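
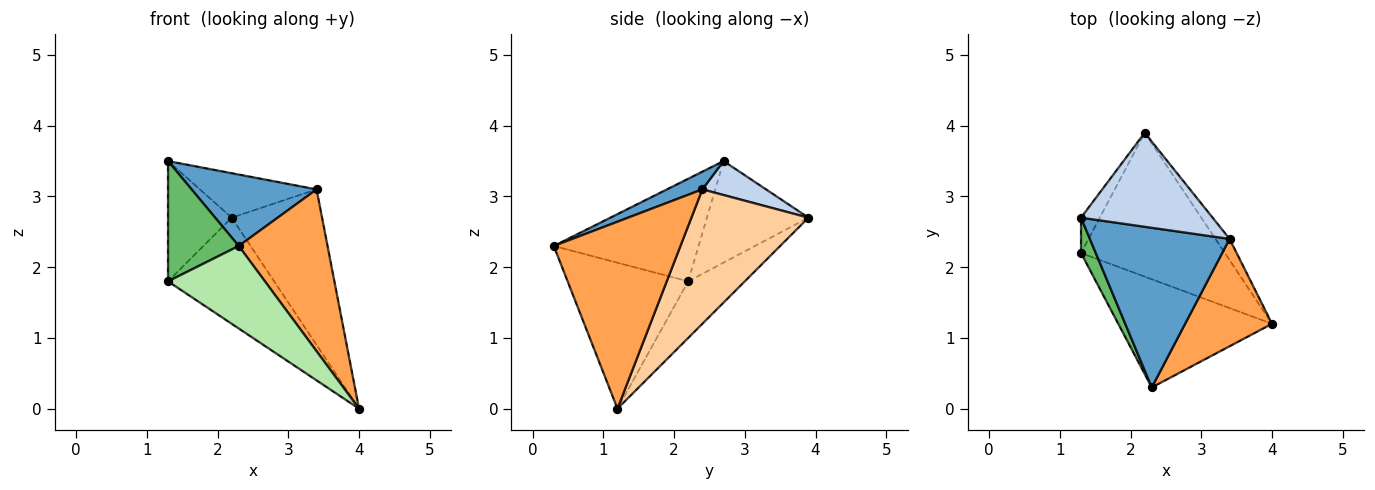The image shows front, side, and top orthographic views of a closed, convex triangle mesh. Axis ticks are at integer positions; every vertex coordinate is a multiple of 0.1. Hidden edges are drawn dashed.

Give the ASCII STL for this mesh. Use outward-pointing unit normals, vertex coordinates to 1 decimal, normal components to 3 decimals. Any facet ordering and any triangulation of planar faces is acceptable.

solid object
 facet normal 0.115 -0.406 0.907
  outer loop
   vertex 3.4 2.4 3.1
   vertex 1.3 2.7 3.5
   vertex 2.3 0.3 2.3
  endloop
 endfacet
 facet normal 0.227 0.416 0.880
  outer loop
   vertex 3.4 2.4 3.1
   vertex 2.2 3.9 2.7
   vertex 1.3 2.7 3.5
  endloop
 endfacet
 facet normal 0.765 -0.536 0.356
  outer loop
   vertex 3.4 2.4 3.1
   vertex 2.3 0.3 2.3
   vertex 4.0 1.2 0.0
  endloop
 endfacet
 facet normal 0.789 0.609 -0.083
  outer loop
   vertex 3.4 2.4 3.1
   vertex 4.0 1.2 0.0
   vertex 2.2 3.9 2.7
  endloop
 endfacet
 facet normal -0.891 -0.435 0.128
  outer loop
   vertex 1.3 2.2 1.8
   vertex 2.3 0.3 2.3
   vertex 1.3 2.7 3.5
  endloop
 endfacet
 facet normal -0.602 -0.484 -0.635
  outer loop
   vertex 1.3 2.2 1.8
   vertex 4.0 1.2 0.0
   vertex 2.3 0.3 2.3
  endloop
 endfacet
 facet normal -0.837 0.525 -0.154
  outer loop
   vertex 1.3 2.2 1.8
   vertex 1.3 2.7 3.5
   vertex 2.2 3.9 2.7
  endloop
 endfacet
 facet normal -0.302 0.566 -0.767
  outer loop
   vertex 1.3 2.2 1.8
   vertex 2.2 3.9 2.7
   vertex 4.0 1.2 0.0
  endloop
 endfacet
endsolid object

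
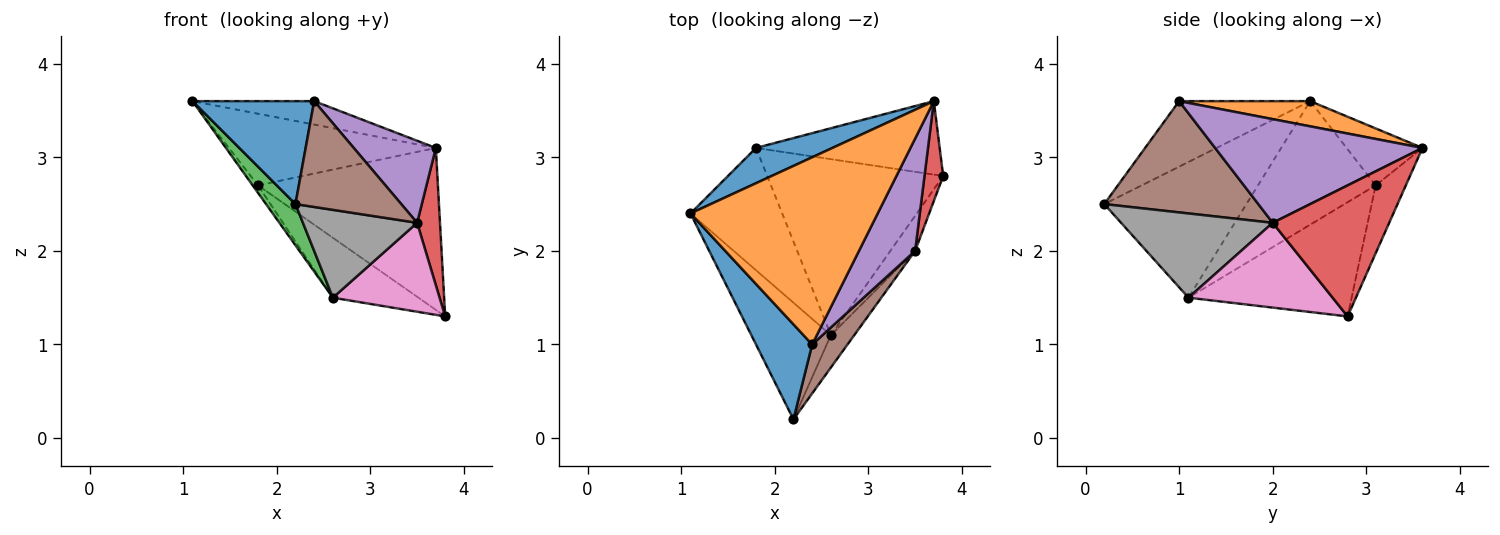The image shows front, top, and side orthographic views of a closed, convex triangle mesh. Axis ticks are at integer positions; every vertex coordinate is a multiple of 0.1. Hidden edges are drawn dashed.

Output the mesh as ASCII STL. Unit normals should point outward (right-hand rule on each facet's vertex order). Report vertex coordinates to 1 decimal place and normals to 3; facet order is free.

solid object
 facet normal -0.621 -0.576 0.532
  outer loop
   vertex 2.4 1.0 3.6
   vertex 1.1 2.4 3.6
   vertex 2.2 0.2 2.5
  endloop
 endfacet
 facet normal 0.132 0.123 0.984
  outer loop
   vertex 2.4 1.0 3.6
   vertex 3.7 3.6 3.1
   vertex 1.1 2.4 3.6
  endloop
 endfacet
 facet normal -0.849 -0.176 -0.498
  outer loop
   vertex 2.6 1.1 1.5
   vertex 2.2 0.2 2.5
   vertex 1.1 2.4 3.6
  endloop
 endfacet
 facet normal 0.972 -0.191 0.139
  outer loop
   vertex 3.5 2.0 2.3
   vertex 3.8 2.8 1.3
   vertex 3.7 3.6 3.1
  endloop
 endfacet
 facet normal 0.830 -0.329 0.450
  outer loop
   vertex 3.5 2.0 2.3
   vertex 3.7 3.6 3.1
   vertex 2.4 1.0 3.6
  endloop
 endfacet
 facet normal 0.797 -0.548 0.253
  outer loop
   vertex 3.5 2.0 2.3
   vertex 2.4 1.0 3.6
   vertex 2.2 0.2 2.5
  endloop
 endfacet
 facet normal 0.782 -0.579 -0.229
  outer loop
   vertex 3.5 2.0 2.3
   vertex 2.6 1.1 1.5
   vertex 3.8 2.8 1.3
  endloop
 endfacet
 facet normal 0.780 -0.587 -0.217
  outer loop
   vertex 3.5 2.0 2.3
   vertex 2.2 0.2 2.5
   vertex 2.6 1.1 1.5
  endloop
 endfacet
 facet normal -0.802 0.036 -0.596
  outer loop
   vertex 1.8 3.1 2.7
   vertex 2.6 1.1 1.5
   vertex 1.1 2.4 3.6
  endloop
 endfacet
 facet normal -0.523 0.275 -0.807
  outer loop
   vertex 1.8 3.1 2.7
   vertex 3.8 2.8 1.3
   vertex 2.6 1.1 1.5
  endloop
 endfacet
 facet normal -0.313 0.852 0.420
  outer loop
   vertex 1.8 3.1 2.7
   vertex 1.1 2.4 3.6
   vertex 3.7 3.6 3.1
  endloop
 endfacet
 facet normal -0.151 0.900 -0.408
  outer loop
   vertex 1.8 3.1 2.7
   vertex 3.7 3.6 3.1
   vertex 3.8 2.8 1.3
  endloop
 endfacet
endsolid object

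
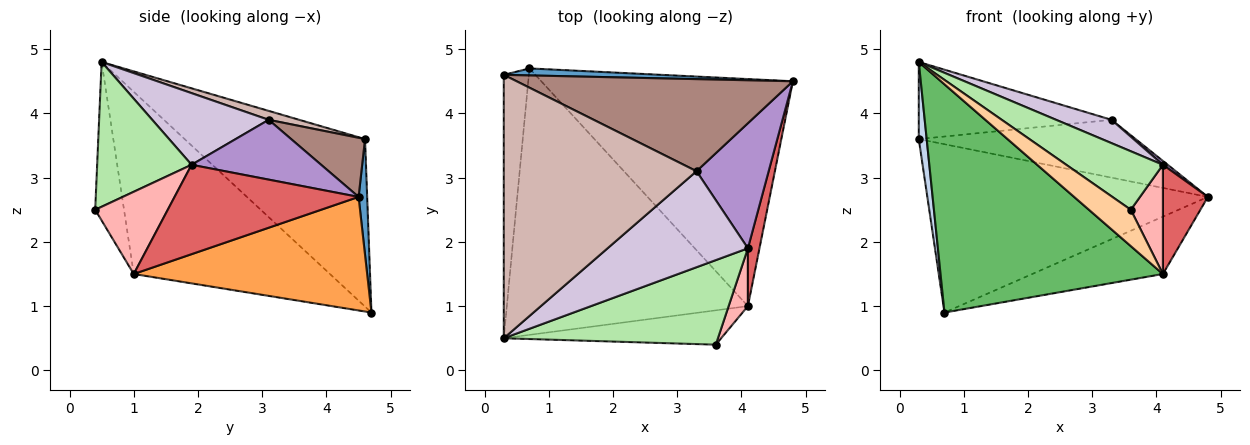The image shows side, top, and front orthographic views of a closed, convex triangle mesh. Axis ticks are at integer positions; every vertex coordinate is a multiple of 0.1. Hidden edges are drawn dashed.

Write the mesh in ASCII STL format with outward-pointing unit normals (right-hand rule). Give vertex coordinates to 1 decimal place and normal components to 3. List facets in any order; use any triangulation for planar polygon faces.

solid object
 facet normal 0.030 0.999 0.042
  outer loop
   vertex 0.7 4.7 0.9
   vertex 0.3 4.6 3.6
   vertex 4.8 4.5 2.7
  endloop
 endfacet
 facet normal -0.988 -0.043 -0.148
  outer loop
   vertex 0.3 0.5 4.8
   vertex 0.3 4.6 3.6
   vertex 0.7 4.7 0.9
  endloop
 endfacet
 facet normal 0.401 0.224 -0.888
  outer loop
   vertex 4.1 1.0 1.5
   vertex 0.7 4.7 0.9
   vertex 4.8 4.5 2.7
  endloop
 endfacet
 facet normal -0.448 -0.650 -0.614
  outer loop
   vertex 4.1 1.0 1.5
   vertex 3.6 0.4 2.5
   vertex 0.3 0.5 4.8
  endloop
 endfacet
 facet normal -0.498 -0.564 -0.659
  outer loop
   vertex 4.1 1.0 1.5
   vertex 0.3 0.5 4.8
   vertex 0.7 4.7 0.9
  endloop
 endfacet
 facet normal 0.486 -0.497 0.719
  outer loop
   vertex 4.1 1.9 3.2
   vertex 0.3 0.5 4.8
   vertex 3.6 0.4 2.5
  endloop
 endfacet
 facet normal 0.964 -0.236 0.125
  outer loop
   vertex 4.1 1.9 3.2
   vertex 4.1 1.0 1.5
   vertex 4.8 4.5 2.7
  endloop
 endfacet
 facet normal 0.894 -0.396 0.210
  outer loop
   vertex 4.1 1.9 3.2
   vertex 3.6 0.4 2.5
   vertex 4.1 1.0 1.5
  endloop
 endfacet
 facet normal 0.638 -0.024 0.770
  outer loop
   vertex 3.3 3.1 3.9
   vertex 4.1 1.9 3.2
   vertex 4.8 4.5 2.7
  endloop
 endfacet
 facet normal 0.444 -0.211 0.870
  outer loop
   vertex 3.3 3.1 3.9
   vertex 0.3 0.5 4.8
   vertex 4.1 1.9 3.2
  endloop
 endfacet
 facet normal 0.178 0.523 0.833
  outer loop
   vertex 3.3 3.1 3.9
   vertex 4.8 4.5 2.7
   vertex 0.3 4.6 3.6
  endloop
 endfacet
 facet normal 0.044 0.281 0.959
  outer loop
   vertex 3.3 3.1 3.9
   vertex 0.3 4.6 3.6
   vertex 0.3 0.5 4.8
  endloop
 endfacet
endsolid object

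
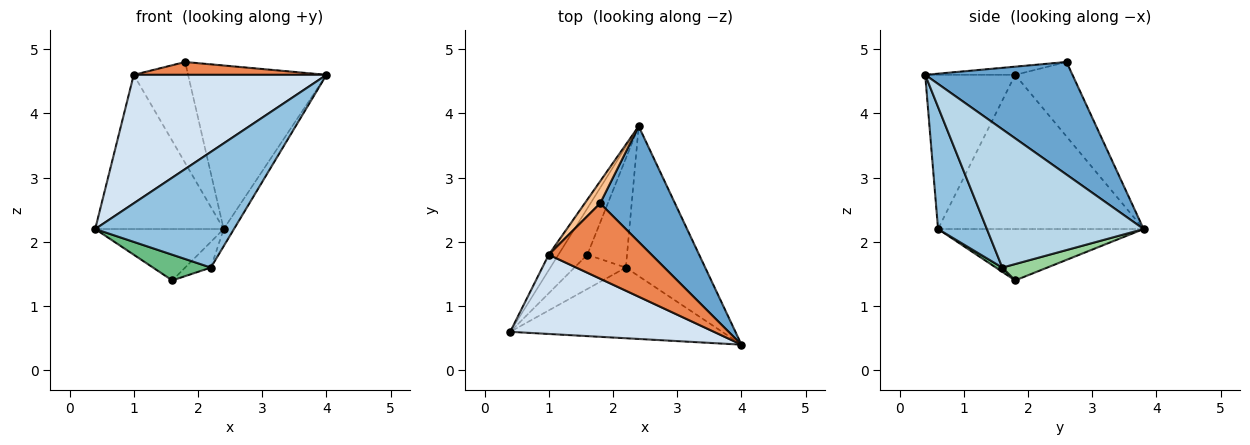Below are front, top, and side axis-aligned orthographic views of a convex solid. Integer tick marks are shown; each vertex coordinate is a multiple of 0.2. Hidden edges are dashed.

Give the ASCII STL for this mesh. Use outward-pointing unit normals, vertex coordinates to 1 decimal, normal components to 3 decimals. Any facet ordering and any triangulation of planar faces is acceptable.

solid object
 facet normal 0.656 0.616 0.436
  outer loop
   vertex 1.8 2.6 4.8
   vertex 4.0 0.4 4.6
   vertex 2.4 3.8 2.2
  endloop
 endfacet
 facet normal 0.288 -0.817 -0.499
  outer loop
   vertex 2.2 1.6 1.6
   vertex 4.0 0.4 4.6
   vertex 0.4 0.6 2.2
  endloop
 endfacet
 facet normal 0.866 0.057 -0.497
  outer loop
   vertex 2.2 1.6 1.6
   vertex 2.4 3.8 2.2
   vertex 4.0 0.4 4.6
  endloop
 endfacet
 facet normal -0.369 -0.791 0.488
  outer loop
   vertex 1.0 1.8 4.6
   vertex 0.4 0.6 2.2
   vertex 4.0 0.4 4.6
  endloop
 endfacet
 facet normal -0.078 -0.168 0.983
  outer loop
   vertex 1.0 1.8 4.6
   vertex 4.0 0.4 4.6
   vertex 1.8 2.6 4.8
  endloop
 endfacet
 facet normal -0.847 0.529 -0.053
  outer loop
   vertex 1.0 1.8 4.6
   vertex 2.4 3.8 2.2
   vertex 0.4 0.6 2.2
  endloop
 endfacet
 facet normal -0.718 0.680 0.148
  outer loop
   vertex 1.0 1.8 4.6
   vertex 1.8 2.6 4.8
   vertex 2.4 3.8 2.2
  endloop
 endfacet
 facet normal -0.765 0.478 -0.431
  outer loop
   vertex 1.6 1.8 1.4
   vertex 0.4 0.6 2.2
   vertex 2.4 3.8 2.2
  endloop
 endfacet
 facet normal 0.067 -0.599 -0.798
  outer loop
   vertex 1.6 1.8 1.4
   vertex 2.2 1.6 1.6
   vertex 0.4 0.6 2.2
  endloop
 endfacet
 facet normal 0.372 0.213 -0.904
  outer loop
   vertex 1.6 1.8 1.4
   vertex 2.4 3.8 2.2
   vertex 2.2 1.6 1.6
  endloop
 endfacet
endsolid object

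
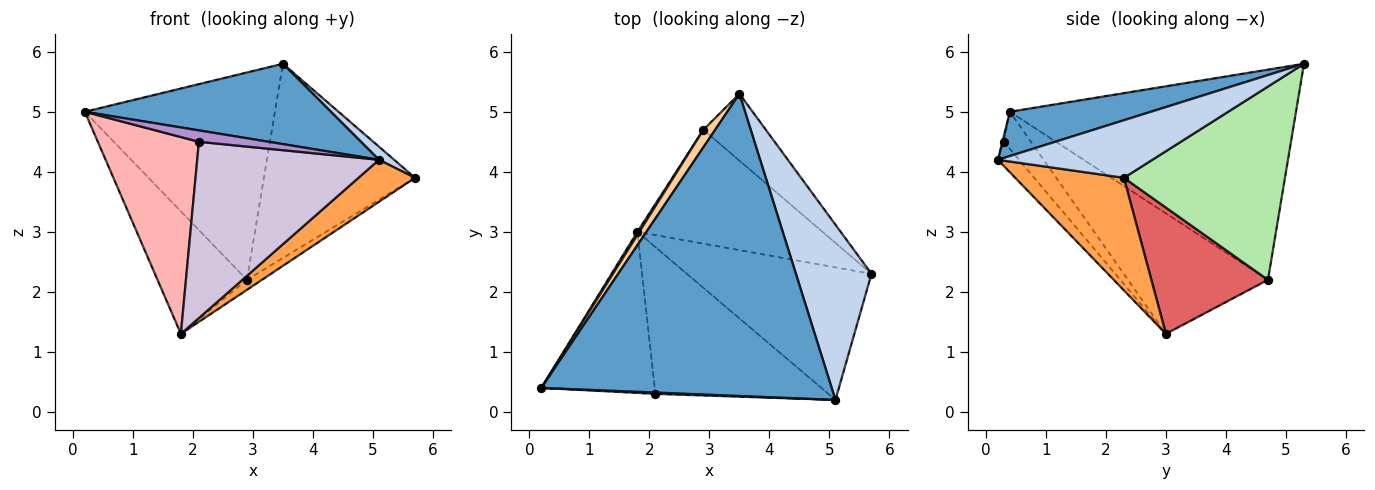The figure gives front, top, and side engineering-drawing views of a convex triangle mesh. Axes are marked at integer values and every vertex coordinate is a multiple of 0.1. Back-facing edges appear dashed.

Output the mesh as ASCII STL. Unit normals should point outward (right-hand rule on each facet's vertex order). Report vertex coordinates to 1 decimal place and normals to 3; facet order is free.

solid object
 facet normal 0.146 -0.254 0.956
  outer loop
   vertex 5.1 0.2 4.2
   vertex 3.5 5.3 5.8
   vertex 0.2 0.4 5.0
  endloop
 endfacet
 facet normal 0.605 -0.059 0.794
  outer loop
   vertex 5.1 0.2 4.2
   vertex 5.7 2.3 3.9
   vertex 3.5 5.3 5.8
  endloop
 endfacet
 facet normal 0.503 -0.261 -0.824
  outer loop
   vertex 5.1 0.2 4.2
   vertex 1.8 3.0 1.3
   vertex 5.7 2.3 3.9
  endloop
 endfacet
 facet normal -0.832 0.553 0.047
  outer loop
   vertex 2.9 4.7 2.2
   vertex 0.2 0.4 5.0
   vertex 3.5 5.3 5.8
  endloop
 endfacet
 facet normal -0.843 0.538 0.014
  outer loop
   vertex 2.9 4.7 2.2
   vertex 1.8 3.0 1.3
   vertex 0.2 0.4 5.0
  endloop
 endfacet
 facet normal 0.710 0.666 -0.229
  outer loop
   vertex 2.9 4.7 2.2
   vertex 3.5 5.3 5.8
   vertex 5.7 2.3 3.9
  endloop
 endfacet
 facet normal 0.562 0.072 -0.824
  outer loop
   vertex 2.9 4.7 2.2
   vertex 5.7 2.3 3.9
   vertex 1.8 3.0 1.3
  endloop
 endfacet
 facet normal -0.203 -0.758 -0.620
  outer loop
   vertex 2.1 0.3 4.5
   vertex 0.2 0.4 5.0
   vertex 1.8 3.0 1.3
  endloop
 endfacet
 facet normal -0.021 -0.993 0.117
  outer loop
   vertex 2.1 0.3 4.5
   vertex 5.1 0.2 4.2
   vertex 0.2 0.4 5.0
  endloop
 endfacet
 facet normal -0.089 -0.765 -0.637
  outer loop
   vertex 2.1 0.3 4.5
   vertex 1.8 3.0 1.3
   vertex 5.1 0.2 4.2
  endloop
 endfacet
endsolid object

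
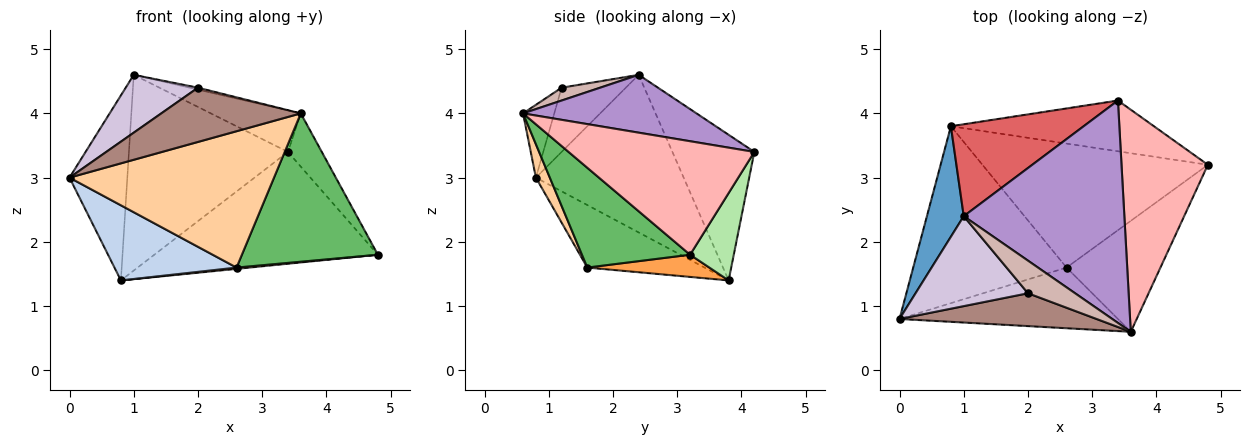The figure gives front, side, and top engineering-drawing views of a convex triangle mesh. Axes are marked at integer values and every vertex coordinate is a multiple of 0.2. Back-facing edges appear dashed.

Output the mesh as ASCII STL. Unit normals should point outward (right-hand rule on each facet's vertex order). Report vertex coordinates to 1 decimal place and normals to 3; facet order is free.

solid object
 facet normal -0.910 0.356 0.213
  outer loop
   vertex 1.0 2.4 4.6
   vertex 0.8 3.8 1.4
   vertex 0.0 0.8 3.0
  endloop
 endfacet
 facet normal -0.351 -0.366 -0.862
  outer loop
   vertex 2.6 1.6 1.6
   vertex 0.0 0.8 3.0
   vertex 0.8 3.8 1.4
  endloop
 endfacet
 facet normal 0.098 -0.010 -0.995
  outer loop
   vertex 2.6 1.6 1.6
   vertex 0.8 3.8 1.4
   vertex 4.8 3.2 1.8
  endloop
 endfacet
 facet normal 0.062 -0.912 -0.406
  outer loop
   vertex 2.6 1.6 1.6
   vertex 3.6 0.6 4.0
   vertex 0.0 0.8 3.0
  endloop
 endfacet
 facet normal 0.537 -0.675 -0.505
  outer loop
   vertex 2.6 1.6 1.6
   vertex 4.8 3.2 1.8
   vertex 3.6 0.6 4.0
  endloop
 endfacet
 facet normal 0.175 0.896 -0.407
  outer loop
   vertex 3.4 4.2 3.4
   vertex 4.8 3.2 1.8
   vertex 0.8 3.8 1.4
  endloop
 endfacet
 facet normal -0.423 0.820 0.385
  outer loop
   vertex 3.4 4.2 3.4
   vertex 0.8 3.8 1.4
   vertex 1.0 2.4 4.6
  endloop
 endfacet
 facet normal 0.788 0.144 0.599
  outer loop
   vertex 3.4 4.2 3.4
   vertex 3.6 0.6 4.0
   vertex 4.8 3.2 1.8
  endloop
 endfacet
 facet normal 0.334 0.173 0.927
  outer loop
   vertex 3.4 4.2 3.4
   vertex 1.0 2.4 4.6
   vertex 3.6 0.6 4.0
  endloop
 endfacet
 facet normal -0.433 -0.487 0.758
  outer loop
   vertex 2.0 1.2 4.4
   vertex 1.0 2.4 4.6
   vertex 0.0 0.8 3.0
  endloop
 endfacet
 facet normal -0.188 -0.840 0.509
  outer loop
   vertex 2.0 1.2 4.4
   vertex 0.0 0.8 3.0
   vertex 3.6 0.6 4.0
  endloop
 endfacet
 facet normal 0.263 0.058 0.963
  outer loop
   vertex 2.0 1.2 4.4
   vertex 3.6 0.6 4.0
   vertex 1.0 2.4 4.6
  endloop
 endfacet
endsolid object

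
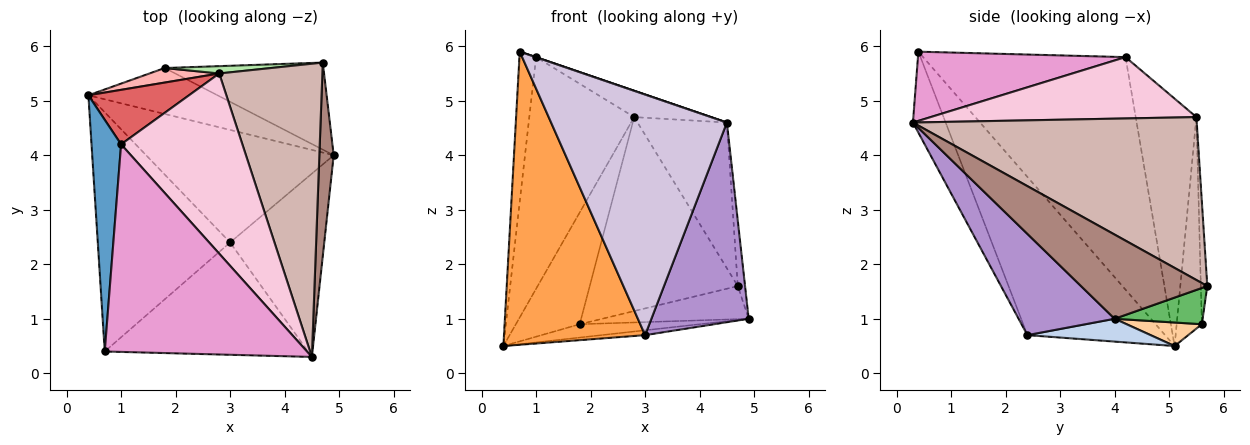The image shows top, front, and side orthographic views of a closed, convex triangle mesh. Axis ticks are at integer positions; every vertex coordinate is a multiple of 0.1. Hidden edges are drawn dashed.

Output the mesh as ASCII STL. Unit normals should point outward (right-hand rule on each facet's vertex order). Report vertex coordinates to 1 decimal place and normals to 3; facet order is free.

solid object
 facet normal -0.989 0.081 0.126
  outer loop
   vertex 1.0 4.2 5.8
   vertex 0.4 5.1 0.5
   vertex 0.7 0.4 5.9
  endloop
 endfacet
 facet normal 0.121 0.043 -0.992
  outer loop
   vertex 3.0 2.4 0.7
   vertex 0.4 5.1 0.5
   vertex 4.9 4.0 1.0
  endloop
 endfacet
 facet normal -0.603 -0.618 -0.504
  outer loop
   vertex 3.0 2.4 0.7
   vertex 0.7 0.4 5.9
   vertex 0.4 5.1 0.5
  endloop
 endfacet
 facet normal 0.172 0.275 -0.946
  outer loop
   vertex 1.8 5.6 0.9
   vertex 4.9 4.0 1.0
   vertex 0.4 5.1 0.5
  endloop
 endfacet
 facet normal 0.209 0.347 -0.914
  outer loop
   vertex 1.8 5.6 0.9
   vertex 4.7 5.7 1.6
   vertex 4.9 4.0 1.0
  endloop
 endfacet
 facet normal -0.044 0.998 0.038
  outer loop
   vertex 2.8 5.5 4.7
   vertex 4.7 5.7 1.6
   vertex 1.8 5.6 0.9
  endloop
 endfacet
 facet normal -0.491 0.848 0.200
  outer loop
   vertex 2.8 5.5 4.7
   vertex 0.4 5.1 0.5
   vertex 1.0 4.2 5.8
  endloop
 endfacet
 facet normal -0.364 0.924 0.120
  outer loop
   vertex 2.8 5.5 4.7
   vertex 1.8 5.6 0.9
   vertex 0.4 5.1 0.5
  endloop
 endfacet
 facet normal 0.588 -0.596 -0.547
  outer loop
   vertex 4.5 0.3 4.6
   vertex 3.0 2.4 0.7
   vertex 4.9 4.0 1.0
  endloop
 endfacet
 facet normal -0.166 -0.893 -0.417
  outer loop
   vertex 4.5 0.3 4.6
   vertex 0.7 0.4 5.9
   vertex 3.0 2.4 0.7
  endloop
 endfacet
 facet normal 0.984 0.057 0.168
  outer loop
   vertex 4.5 0.3 4.6
   vertex 4.9 4.0 1.0
   vertex 4.7 5.7 1.6
  endloop
 endfacet
 facet normal 0.816 0.257 0.517
  outer loop
   vertex 4.5 0.3 4.6
   vertex 4.7 5.7 1.6
   vertex 2.8 5.5 4.7
  endloop
 endfacet
 facet normal 0.324 -0.001 0.946
  outer loop
   vertex 4.5 0.3 4.6
   vertex 1.0 4.2 5.8
   vertex 0.7 0.4 5.9
  endloop
 endfacet
 facet normal 0.447 0.129 0.885
  outer loop
   vertex 4.5 0.3 4.6
   vertex 2.8 5.5 4.7
   vertex 1.0 4.2 5.8
  endloop
 endfacet
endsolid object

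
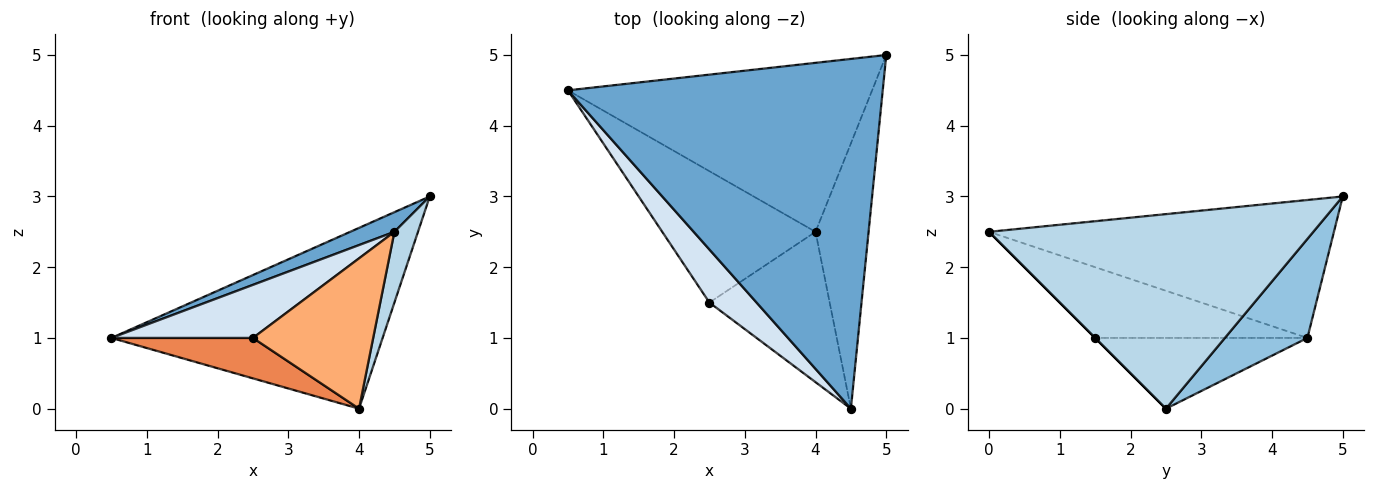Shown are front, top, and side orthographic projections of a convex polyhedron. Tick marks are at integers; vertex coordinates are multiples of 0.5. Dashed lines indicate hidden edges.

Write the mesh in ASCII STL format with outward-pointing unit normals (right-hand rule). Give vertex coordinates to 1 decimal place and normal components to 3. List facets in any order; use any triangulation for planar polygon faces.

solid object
 facet normal -0.401 -0.051 0.915
  outer loop
   vertex 4.5 0.0 2.5
   vertex 5.0 5.0 3.0
   vertex 0.5 4.5 1.0
  endloop
 endfacet
 facet normal 0.217 0.713 -0.667
  outer loop
   vertex 4.0 2.5 0.0
   vertex 0.5 4.5 1.0
   vertex 5.0 5.0 3.0
  endloop
 endfacet
 facet normal 0.962 -0.070 -0.262
  outer loop
   vertex 4.0 2.5 0.0
   vertex 5.0 5.0 3.0
   vertex 4.5 0.0 2.5
  endloop
 endfacet
 facet normal -0.728 -0.485 0.485
  outer loop
   vertex 2.5 1.5 1.0
   vertex 4.5 0.0 2.5
   vertex 0.5 4.5 1.0
  endloop
 endfacet
 facet normal -0.404 -0.269 -0.874
  outer loop
   vertex 2.5 1.5 1.0
   vertex 0.5 4.5 1.0
   vertex 4.0 2.5 0.0
  endloop
 endfacet
 facet normal 0.000 -0.707 -0.707
  outer loop
   vertex 2.5 1.5 1.0
   vertex 4.0 2.5 0.0
   vertex 4.5 0.0 2.5
  endloop
 endfacet
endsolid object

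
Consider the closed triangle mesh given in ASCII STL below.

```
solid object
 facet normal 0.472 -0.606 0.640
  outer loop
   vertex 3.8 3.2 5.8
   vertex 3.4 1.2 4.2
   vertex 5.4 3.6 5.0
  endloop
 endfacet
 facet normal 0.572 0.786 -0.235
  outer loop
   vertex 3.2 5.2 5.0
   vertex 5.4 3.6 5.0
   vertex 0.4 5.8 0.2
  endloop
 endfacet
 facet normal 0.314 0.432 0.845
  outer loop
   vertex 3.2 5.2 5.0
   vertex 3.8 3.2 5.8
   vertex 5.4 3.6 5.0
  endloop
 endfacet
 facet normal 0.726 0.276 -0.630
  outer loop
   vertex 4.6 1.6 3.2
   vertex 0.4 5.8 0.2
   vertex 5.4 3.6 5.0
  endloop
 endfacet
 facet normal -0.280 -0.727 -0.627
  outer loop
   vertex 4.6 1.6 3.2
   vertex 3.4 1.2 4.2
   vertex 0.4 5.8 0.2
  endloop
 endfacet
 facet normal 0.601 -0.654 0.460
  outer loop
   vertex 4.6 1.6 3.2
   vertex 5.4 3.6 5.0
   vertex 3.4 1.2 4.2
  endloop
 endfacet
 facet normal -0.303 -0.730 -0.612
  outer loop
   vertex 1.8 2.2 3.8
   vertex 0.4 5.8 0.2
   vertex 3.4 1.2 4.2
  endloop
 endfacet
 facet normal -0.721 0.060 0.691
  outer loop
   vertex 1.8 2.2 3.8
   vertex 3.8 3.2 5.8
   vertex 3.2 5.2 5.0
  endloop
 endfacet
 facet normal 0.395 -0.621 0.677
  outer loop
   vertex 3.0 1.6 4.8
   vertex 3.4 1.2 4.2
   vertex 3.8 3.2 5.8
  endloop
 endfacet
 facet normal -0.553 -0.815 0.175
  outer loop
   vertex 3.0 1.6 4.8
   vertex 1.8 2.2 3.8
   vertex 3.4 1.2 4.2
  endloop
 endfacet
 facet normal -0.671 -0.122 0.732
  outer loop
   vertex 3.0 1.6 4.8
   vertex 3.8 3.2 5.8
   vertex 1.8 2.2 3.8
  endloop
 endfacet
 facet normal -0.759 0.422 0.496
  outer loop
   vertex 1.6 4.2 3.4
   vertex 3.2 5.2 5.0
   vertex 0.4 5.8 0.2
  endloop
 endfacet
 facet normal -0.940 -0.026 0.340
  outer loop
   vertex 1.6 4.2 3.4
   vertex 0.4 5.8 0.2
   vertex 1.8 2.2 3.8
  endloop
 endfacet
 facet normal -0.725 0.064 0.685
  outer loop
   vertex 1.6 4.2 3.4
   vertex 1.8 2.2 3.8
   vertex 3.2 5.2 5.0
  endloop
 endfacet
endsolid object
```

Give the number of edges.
21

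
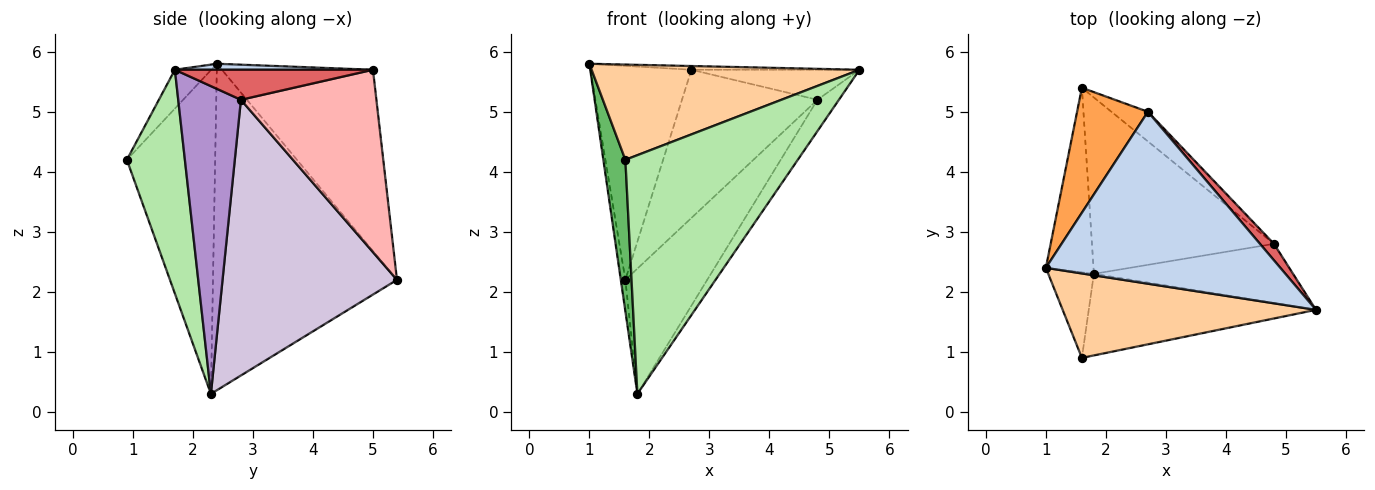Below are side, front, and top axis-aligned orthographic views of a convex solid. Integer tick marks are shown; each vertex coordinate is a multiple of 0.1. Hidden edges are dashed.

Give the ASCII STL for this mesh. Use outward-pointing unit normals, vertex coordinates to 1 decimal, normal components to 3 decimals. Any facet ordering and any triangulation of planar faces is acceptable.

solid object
 facet normal -0.989 0.025 -0.144
  outer loop
   vertex 1.8 2.3 0.3
   vertex 1.0 2.4 5.8
   vertex 1.6 5.4 2.2
  endloop
 endfacet
 facet normal 0.026 0.022 0.999
  outer loop
   vertex 2.7 5.0 5.7
   vertex 1.0 2.4 5.8
   vertex 5.5 1.7 5.7
  endloop
 endfacet
 facet normal -0.791 0.529 0.309
  outer loop
   vertex 2.7 5.0 5.7
   vertex 1.6 5.4 2.2
   vertex 1.0 2.4 5.8
  endloop
 endfacet
 facet normal -0.101 -0.744 0.660
  outer loop
   vertex 1.6 0.9 4.2
   vertex 5.5 1.7 5.7
   vertex 1.0 2.4 5.8
  endloop
 endfacet
 facet normal -0.961 -0.240 -0.135
  outer loop
   vertex 1.6 0.9 4.2
   vertex 1.0 2.4 5.8
   vertex 1.8 2.3 0.3
  endloop
 endfacet
 facet normal 0.303 -0.902 -0.308
  outer loop
   vertex 1.6 0.9 4.2
   vertex 1.8 2.3 0.3
   vertex 5.5 1.7 5.7
  endloop
 endfacet
 facet normal 0.718 0.610 0.335
  outer loop
   vertex 4.8 2.8 5.2
   vertex 2.7 5.0 5.7
   vertex 5.5 1.7 5.7
  endloop
 endfacet
 facet normal 0.700 0.700 -0.140
  outer loop
   vertex 4.8 2.8 5.2
   vertex 1.6 5.4 2.2
   vertex 2.7 5.0 5.7
  endloop
 endfacet
 facet normal 0.807 0.276 -0.522
  outer loop
   vertex 4.8 2.8 5.2
   vertex 5.5 1.7 5.7
   vertex 1.8 2.3 0.3
  endloop
 endfacet
 facet normal 0.777 0.365 -0.513
  outer loop
   vertex 4.8 2.8 5.2
   vertex 1.8 2.3 0.3
   vertex 1.6 5.4 2.2
  endloop
 endfacet
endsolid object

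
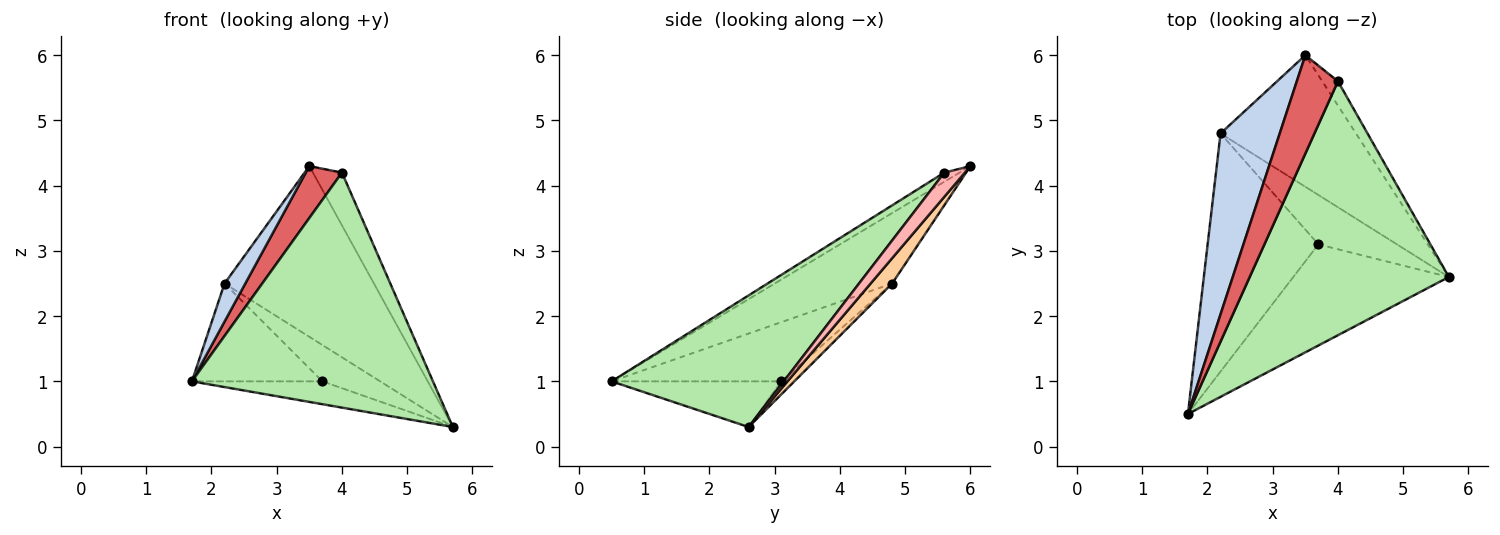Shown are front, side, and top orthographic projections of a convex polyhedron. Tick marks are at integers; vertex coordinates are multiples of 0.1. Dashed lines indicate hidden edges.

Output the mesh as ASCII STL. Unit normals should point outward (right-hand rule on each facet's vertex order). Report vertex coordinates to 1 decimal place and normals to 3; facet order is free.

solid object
 facet normal -0.275 0.212 -0.938
  outer loop
   vertex 3.7 3.1 1.0
   vertex 5.7 2.6 0.3
   vertex 1.7 0.5 1.0
  endloop
 endfacet
 facet normal -0.759 -0.134 0.637
  outer loop
   vertex 2.2 4.8 2.5
   vertex 1.7 0.5 1.0
   vertex 3.5 6.0 4.3
  endloop
 endfacet
 facet normal -0.443 0.341 -0.829
  outer loop
   vertex 2.2 4.8 2.5
   vertex 3.7 3.1 1.0
   vertex 1.7 0.5 1.0
  endloop
 endfacet
 facet normal 0.113 0.787 -0.607
  outer loop
   vertex 2.2 4.8 2.5
   vertex 3.5 6.0 4.3
   vertex 5.7 2.6 0.3
  endloop
 endfacet
 facet normal -0.133 0.587 -0.798
  outer loop
   vertex 2.2 4.8 2.5
   vertex 5.7 2.6 0.3
   vertex 3.7 3.1 1.0
  endloop
 endfacet
 facet normal 0.436 -0.611 0.660
  outer loop
   vertex 4.0 5.6 4.2
   vertex 1.7 0.5 1.0
   vertex 5.7 2.6 0.3
  endloop
 endfacet
 facet normal -0.193 -0.458 0.868
  outer loop
   vertex 4.0 5.6 4.2
   vertex 3.5 6.0 4.3
   vertex 1.7 0.5 1.0
  endloop
 endfacet
 facet normal 0.541 0.764 -0.352
  outer loop
   vertex 4.0 5.6 4.2
   vertex 5.7 2.6 0.3
   vertex 3.5 6.0 4.3
  endloop
 endfacet
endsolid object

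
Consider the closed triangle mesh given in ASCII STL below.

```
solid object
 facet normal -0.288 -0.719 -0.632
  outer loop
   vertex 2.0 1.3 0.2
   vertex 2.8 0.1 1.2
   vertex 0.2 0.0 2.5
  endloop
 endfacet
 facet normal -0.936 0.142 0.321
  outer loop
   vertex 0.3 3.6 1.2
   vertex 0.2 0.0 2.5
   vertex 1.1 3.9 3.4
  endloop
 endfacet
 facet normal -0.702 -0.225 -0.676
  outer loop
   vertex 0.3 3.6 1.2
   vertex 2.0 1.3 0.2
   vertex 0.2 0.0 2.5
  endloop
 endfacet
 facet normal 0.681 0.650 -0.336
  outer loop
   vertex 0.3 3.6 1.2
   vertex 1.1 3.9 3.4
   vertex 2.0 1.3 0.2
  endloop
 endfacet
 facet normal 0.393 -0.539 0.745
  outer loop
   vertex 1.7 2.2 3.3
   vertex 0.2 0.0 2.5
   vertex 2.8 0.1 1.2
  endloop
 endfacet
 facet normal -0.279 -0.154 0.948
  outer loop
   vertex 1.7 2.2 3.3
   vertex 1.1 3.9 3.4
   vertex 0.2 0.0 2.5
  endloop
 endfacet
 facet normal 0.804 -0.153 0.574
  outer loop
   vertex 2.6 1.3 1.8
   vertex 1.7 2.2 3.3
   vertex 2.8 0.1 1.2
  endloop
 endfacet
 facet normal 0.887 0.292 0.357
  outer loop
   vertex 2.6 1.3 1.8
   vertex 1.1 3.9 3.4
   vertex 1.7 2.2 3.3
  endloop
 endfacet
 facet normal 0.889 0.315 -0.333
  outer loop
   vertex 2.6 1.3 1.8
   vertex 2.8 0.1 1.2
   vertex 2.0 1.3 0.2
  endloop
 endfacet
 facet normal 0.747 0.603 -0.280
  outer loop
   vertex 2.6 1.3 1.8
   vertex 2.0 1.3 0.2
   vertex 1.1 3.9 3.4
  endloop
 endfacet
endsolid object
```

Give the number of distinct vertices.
7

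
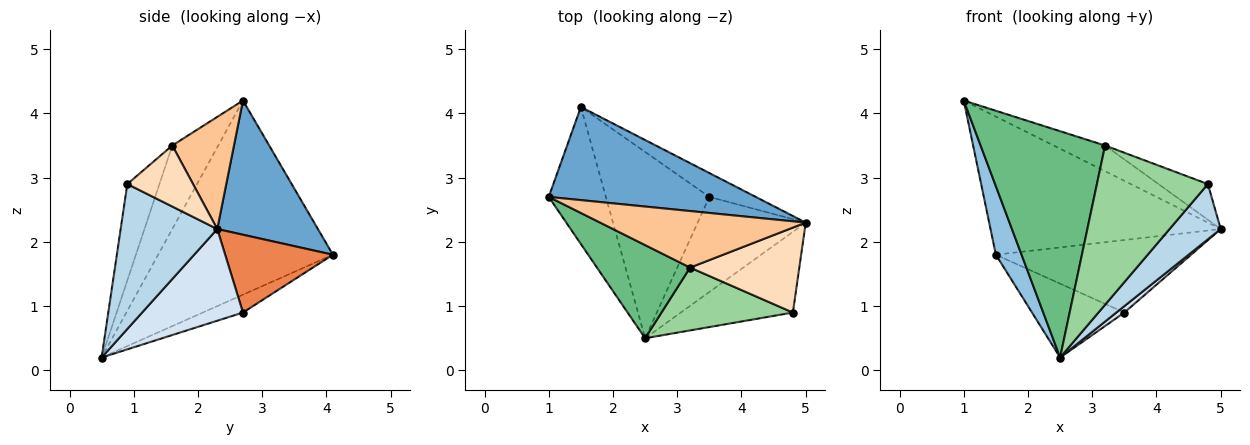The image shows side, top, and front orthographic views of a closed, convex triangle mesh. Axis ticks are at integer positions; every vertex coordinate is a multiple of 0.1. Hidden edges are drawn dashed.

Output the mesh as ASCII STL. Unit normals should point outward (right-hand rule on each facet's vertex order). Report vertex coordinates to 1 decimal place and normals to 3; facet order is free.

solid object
 facet normal 0.341 0.779 0.526
  outer loop
   vertex 1.5 4.1 1.8
   vertex 1.0 2.7 4.2
   vertex 5.0 2.3 2.2
  endloop
 endfacet
 facet normal -0.950 -0.140 -0.279
  outer loop
   vertex 1.5 4.1 1.8
   vertex 2.5 0.5 0.2
   vertex 1.0 2.7 4.2
  endloop
 endfacet
 facet normal 0.730 -0.386 -0.564
  outer loop
   vertex 4.8 0.9 2.9
   vertex 2.5 0.5 0.2
   vertex 5.0 2.3 2.2
  endloop
 endfacet
 facet normal 0.646 -0.051 -0.761
  outer loop
   vertex 3.5 2.7 0.9
   vertex 5.0 2.3 2.2
   vertex 2.5 0.5 0.2
  endloop
 endfacet
 facet normal 0.464 0.841 -0.277
  outer loop
   vertex 3.5 2.7 0.9
   vertex 1.5 4.1 1.8
   vertex 5.0 2.3 2.2
  endloop
 endfacet
 facet normal -0.158 0.364 -0.918
  outer loop
   vertex 3.5 2.7 0.9
   vertex 2.5 0.5 0.2
   vertex 1.5 4.1 1.8
  endloop
 endfacet
 facet normal 0.445 0.371 0.815
  outer loop
   vertex 3.2 1.6 3.5
   vertex 5.0 2.3 2.2
   vertex 1.0 2.7 4.2
  endloop
 endfacet
 facet normal 0.458 0.344 0.820
  outer loop
   vertex 3.2 1.6 3.5
   vertex 4.8 0.9 2.9
   vertex 5.0 2.3 2.2
  endloop
 endfacet
 facet normal -0.323 -0.875 0.360
  outer loop
   vertex 3.2 1.6 3.5
   vertex 1.0 2.7 4.2
   vertex 2.5 0.5 0.2
  endloop
 endfacet
 facet normal -0.260 -0.898 0.355
  outer loop
   vertex 3.2 1.6 3.5
   vertex 2.5 0.5 0.2
   vertex 4.8 0.9 2.9
  endloop
 endfacet
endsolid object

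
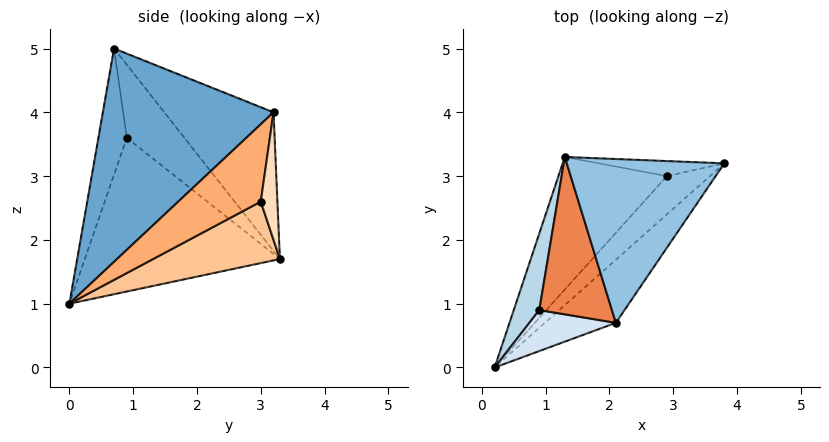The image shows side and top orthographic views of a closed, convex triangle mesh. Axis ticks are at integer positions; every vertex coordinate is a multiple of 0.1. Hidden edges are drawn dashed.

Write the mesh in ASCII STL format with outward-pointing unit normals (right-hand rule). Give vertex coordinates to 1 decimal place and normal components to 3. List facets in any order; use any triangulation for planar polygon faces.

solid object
 facet normal 0.751 -0.611 -0.250
  outer loop
   vertex 2.1 0.7 5.0
   vertex 0.2 0.0 1.0
   vertex 3.8 3.2 4.0
  endloop
 endfacet
 facet normal -0.529 0.600 0.601
  outer loop
   vertex 2.1 0.7 5.0
   vertex 3.8 3.2 4.0
   vertex 1.3 3.3 1.7
  endloop
 endfacet
 facet normal -0.946 0.282 0.157
  outer loop
   vertex 0.9 0.9 3.6
   vertex 1.3 3.3 1.7
   vertex 0.2 0.0 1.0
  endloop
 endfacet
 facet normal -0.586 -0.704 0.401
  outer loop
   vertex 0.9 0.9 3.6
   vertex 0.2 0.0 1.0
   vertex 2.1 0.7 5.0
  endloop
 endfacet
 facet normal -0.588 0.560 0.584
  outer loop
   vertex 0.9 0.9 3.6
   vertex 2.1 0.7 5.0
   vertex 1.3 3.3 1.7
  endloop
 endfacet
 facet normal 0.773 -0.466 -0.430
  outer loop
   vertex 2.9 3.0 2.6
   vertex 3.8 3.2 4.0
   vertex 0.2 0.0 1.0
  endloop
 endfacet
 facet normal 0.493 0.020 -0.870
  outer loop
   vertex 2.9 3.0 2.6
   vertex 0.2 0.0 1.0
   vertex 1.3 3.3 1.7
  endloop
 endfacet
 facet normal 0.362 0.862 -0.356
  outer loop
   vertex 2.9 3.0 2.6
   vertex 1.3 3.3 1.7
   vertex 3.8 3.2 4.0
  endloop
 endfacet
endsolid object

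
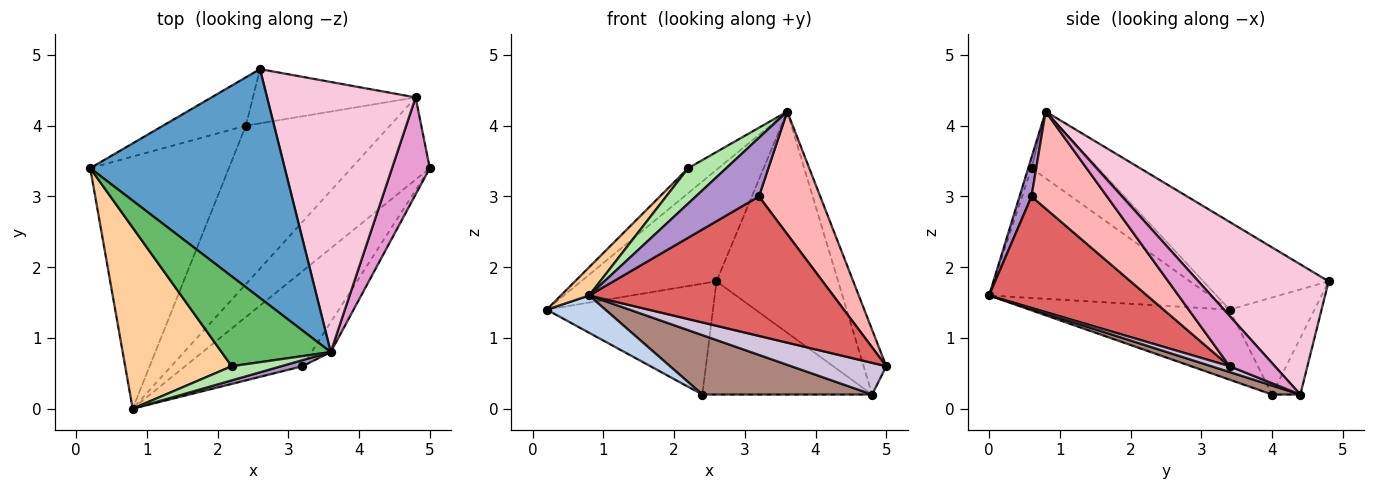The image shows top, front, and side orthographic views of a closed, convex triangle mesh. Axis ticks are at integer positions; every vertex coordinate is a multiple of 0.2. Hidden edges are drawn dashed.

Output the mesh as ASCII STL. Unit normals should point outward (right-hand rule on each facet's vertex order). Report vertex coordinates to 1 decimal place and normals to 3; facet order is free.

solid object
 facet normal -0.376 0.406 0.833
  outer loop
   vertex 2.6 4.8 1.8
   vertex 0.2 3.4 1.4
   vertex 3.6 0.8 4.2
  endloop
 endfacet
 facet normal -0.447 -0.131 -0.885
  outer loop
   vertex 2.4 4.0 0.2
   vertex 0.8 0.0 1.6
   vertex 0.2 3.4 1.4
  endloop
 endfacet
 facet normal -0.424 0.830 -0.362
  outer loop
   vertex 2.4 4.0 0.2
   vertex 0.2 3.4 1.4
   vertex 2.6 4.8 1.8
  endloop
 endfacet
 facet normal -0.769 -0.099 0.631
  outer loop
   vertex 2.2 0.6 3.4
   vertex 0.2 3.4 1.4
   vertex 0.8 0.0 1.6
  endloop
 endfacet
 facet normal -0.507 0.231 0.830
  outer loop
   vertex 2.2 0.6 3.4
   vertex 3.6 0.8 4.2
   vertex 0.2 3.4 1.4
  endloop
 endfacet
 facet normal -0.079 -0.926 0.370
  outer loop
   vertex 2.2 0.6 3.4
   vertex 0.8 0.0 1.6
   vertex 3.6 0.8 4.2
  endloop
 endfacet
 facet normal 0.472 -0.729 -0.496
  outer loop
   vertex 3.2 0.6 3.0
   vertex 0.8 0.0 1.6
   vertex 5.0 3.4 0.6
  endloop
 endfacet
 facet normal 0.767 -0.623 -0.152
  outer loop
   vertex 3.2 0.6 3.0
   vertex 5.0 3.4 0.6
   vertex 3.6 0.8 4.2
  endloop
 endfacet
 facet normal 0.185 -0.977 0.101
  outer loop
   vertex 3.2 0.6 3.0
   vertex 3.6 0.8 4.2
   vertex 0.8 0.0 1.6
  endloop
 endfacet
 facet normal 0.069 -0.359 -0.931
  outer loop
   vertex 4.8 4.4 0.2
   vertex 5.0 3.4 0.6
   vertex 0.8 0.0 1.6
  endloop
 endfacet
 facet normal 0.058 -0.351 -0.935
  outer loop
   vertex 4.8 4.4 0.2
   vertex 0.8 0.0 1.6
   vertex 2.4 4.0 0.2
  endloop
 endfacet
 facet normal -0.149 0.892 -0.427
  outer loop
   vertex 4.8 4.4 0.2
   vertex 2.4 4.0 0.2
   vertex 2.6 4.8 1.8
  endloop
 endfacet
 facet normal 0.743 0.371 0.557
  outer loop
   vertex 4.8 4.4 0.2
   vertex 3.6 0.8 4.2
   vertex 5.0 3.4 0.6
  endloop
 endfacet
 facet normal 0.561 0.524 0.640
  outer loop
   vertex 4.8 4.4 0.2
   vertex 2.6 4.8 1.8
   vertex 3.6 0.8 4.2
  endloop
 endfacet
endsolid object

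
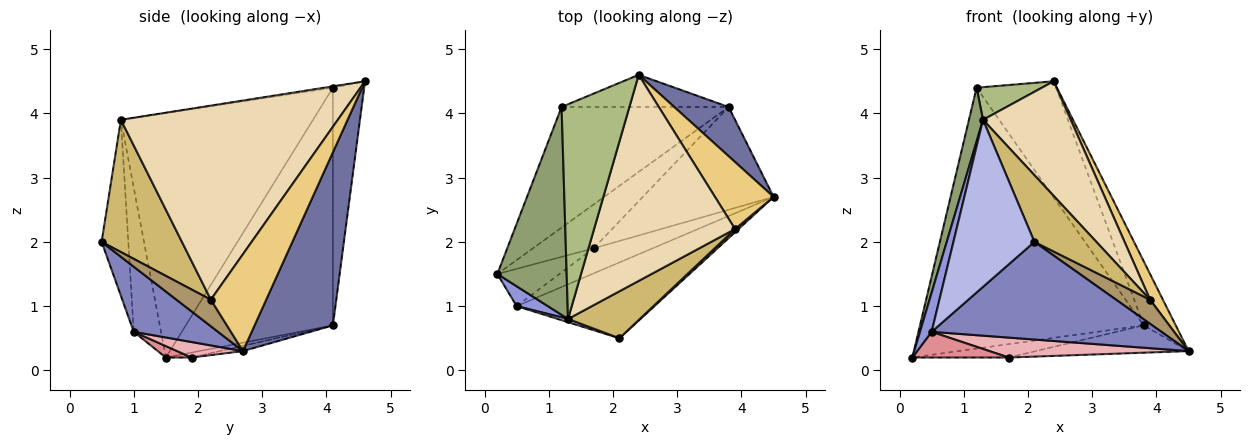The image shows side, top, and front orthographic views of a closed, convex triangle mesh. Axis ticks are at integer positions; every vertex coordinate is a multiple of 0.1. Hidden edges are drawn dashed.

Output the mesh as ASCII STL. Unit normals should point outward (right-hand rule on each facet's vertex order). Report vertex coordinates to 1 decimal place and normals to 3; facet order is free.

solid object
 facet normal 0.888 0.364 0.279
  outer loop
   vertex 3.8 4.1 0.7
   vertex 2.4 4.6 4.5
   vertex 4.5 2.7 0.3
  endloop
 endfacet
 facet normal 0.278 -0.759 -0.589
  outer loop
   vertex 0.5 1.0 0.6
   vertex 4.5 2.7 0.3
   vertex 2.1 0.5 2.0
  endloop
 endfacet
 facet normal -0.902 -0.385 0.195
  outer loop
   vertex 0.5 1.0 0.6
   vertex 1.3 0.8 3.9
   vertex 0.2 1.5 0.2
  endloop
 endfacet
 facet normal -0.313 -0.950 0.018
  outer loop
   vertex 0.5 1.0 0.6
   vertex 2.1 0.5 2.0
   vertex 1.3 0.8 3.9
  endloop
 endfacet
 facet normal -0.960 -0.070 0.272
  outer loop
   vertex 1.2 4.1 4.4
   vertex 0.2 1.5 0.2
   vertex 1.3 0.8 3.9
  endloop
 endfacet
 facet normal -0.020 -0.150 0.988
  outer loop
   vertex 1.2 4.1 4.4
   vertex 1.3 0.8 3.9
   vertex 2.4 4.6 4.5
  endloop
 endfacet
 facet normal -0.513 0.779 -0.360
  outer loop
   vertex 1.2 4.1 4.4
   vertex 3.8 4.1 0.7
   vertex 0.2 1.5 0.2
  endloop
 endfacet
 facet normal -0.355 0.901 -0.249
  outer loop
   vertex 1.2 4.1 4.4
   vertex 2.4 4.6 4.5
   vertex 3.8 4.1 0.7
  endloop
 endfacet
 facet normal 0.708 -0.700 0.093
  outer loop
   vertex 3.9 2.2 1.1
   vertex 2.1 0.5 2.0
   vertex 4.5 2.7 0.3
  endloop
 endfacet
 facet normal 0.727 -0.561 0.395
  outer loop
   vertex 3.9 2.2 1.1
   vertex 1.3 0.8 3.9
   vertex 2.1 0.5 2.0
  endloop
 endfacet
 facet normal 0.839 -0.195 0.508
  outer loop
   vertex 3.9 2.2 1.1
   vertex 4.5 2.7 0.3
   vertex 2.4 4.6 4.5
  endloop
 endfacet
 facet normal 0.769 -0.311 0.559
  outer loop
   vertex 3.9 2.2 1.1
   vertex 2.4 4.6 4.5
   vertex 1.3 0.8 3.9
  endloop
 endfacet
 facet normal -0.078 0.291 -0.954
  outer loop
   vertex 1.7 1.9 0.2
   vertex 0.2 1.5 0.2
   vertex 3.8 4.1 0.7
  endloop
 endfacet
 facet normal -0.039 0.257 -0.966
  outer loop
   vertex 1.7 1.9 0.2
   vertex 3.8 4.1 0.7
   vertex 4.5 2.7 0.3
  endloop
 endfacet
 facet normal 0.150 -0.561 -0.814
  outer loop
   vertex 1.7 1.9 0.2
   vertex 0.5 1.0 0.6
   vertex 0.2 1.5 0.2
  endloop
 endfacet
 facet normal 0.202 -0.609 -0.767
  outer loop
   vertex 1.7 1.9 0.2
   vertex 4.5 2.7 0.3
   vertex 0.5 1.0 0.6
  endloop
 endfacet
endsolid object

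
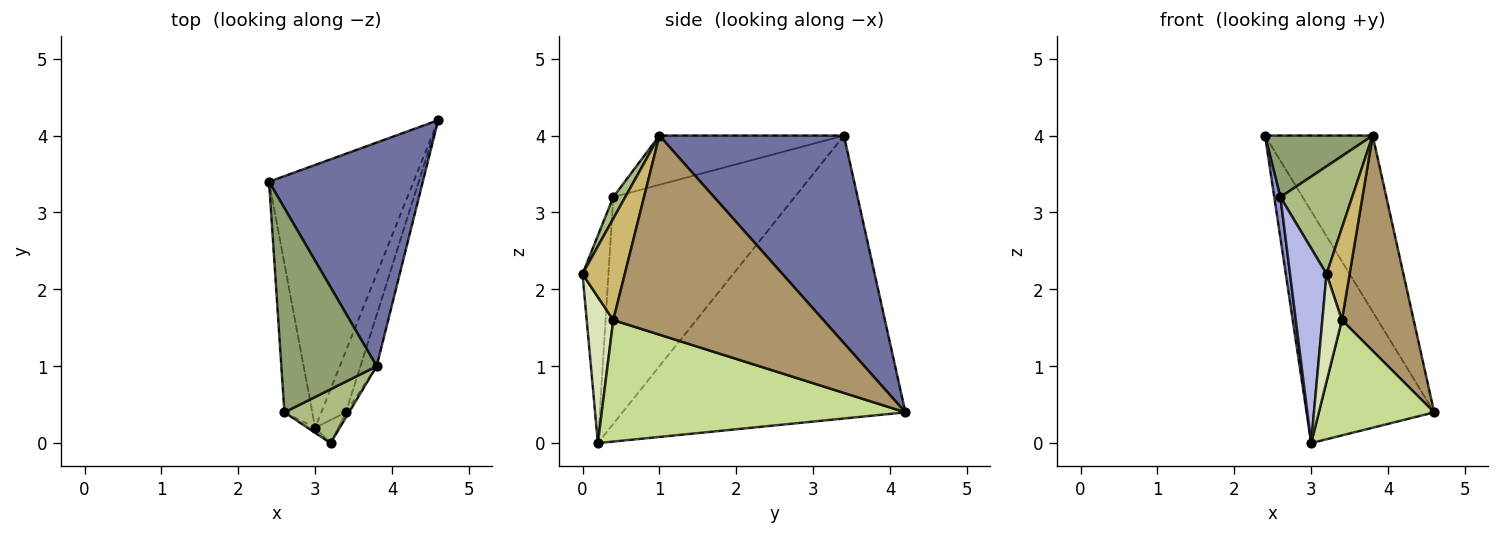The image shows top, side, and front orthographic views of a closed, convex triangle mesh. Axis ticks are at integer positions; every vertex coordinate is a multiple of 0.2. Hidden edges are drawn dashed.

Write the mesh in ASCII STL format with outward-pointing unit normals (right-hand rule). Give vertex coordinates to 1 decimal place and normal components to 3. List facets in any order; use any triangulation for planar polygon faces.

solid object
 facet normal 0.728 0.424 0.539
  outer loop
   vertex 3.8 1.0 4.0
   vertex 4.6 4.2 0.4
   vertex 2.4 3.4 4.0
  endloop
 endfacet
 facet normal -0.826 0.373 -0.422
  outer loop
   vertex 3.0 0.2 0.0
   vertex 2.4 3.4 4.0
   vertex 4.6 4.2 0.4
  endloop
 endfacet
 facet normal -0.992 -0.034 -0.122
  outer loop
   vertex 2.6 0.4 3.2
   vertex 2.4 3.4 4.0
   vertex 3.0 0.2 0.0
  endloop
 endfacet
 facet normal -0.579 -0.815 -0.021
  outer loop
   vertex 2.6 0.4 3.2
   vertex 3.0 0.2 0.0
   vertex 3.2 0.0 2.2
  endloop
 endfacet
 facet normal -0.443 -0.258 0.858
  outer loop
   vertex 2.6 0.4 3.2
   vertex 3.8 1.0 4.0
   vertex 2.4 3.4 4.0
  endloop
 endfacet
 facet normal 0.147 -0.885 0.442
  outer loop
   vertex 2.6 0.4 3.2
   vertex 3.2 0.0 2.2
   vertex 3.8 1.0 4.0
  endloop
 endfacet
 facet normal 0.919 -0.349 -0.186
  outer loop
   vertex 3.4 0.4 1.6
   vertex 3.0 0.2 0.0
   vertex 4.6 4.2 0.4
  endloop
 endfacet
 facet normal 0.799 -0.588 -0.126
  outer loop
   vertex 3.4 0.4 1.6
   vertex 3.2 0.0 2.2
   vertex 3.0 0.2 0.0
  endloop
 endfacet
 facet normal 0.944 -0.322 -0.077
  outer loop
   vertex 3.4 0.4 1.6
   vertex 4.6 4.2 0.4
   vertex 3.8 1.0 4.0
  endloop
 endfacet
 facet normal 0.878 -0.479 -0.027
  outer loop
   vertex 3.4 0.4 1.6
   vertex 3.8 1.0 4.0
   vertex 3.2 0.0 2.2
  endloop
 endfacet
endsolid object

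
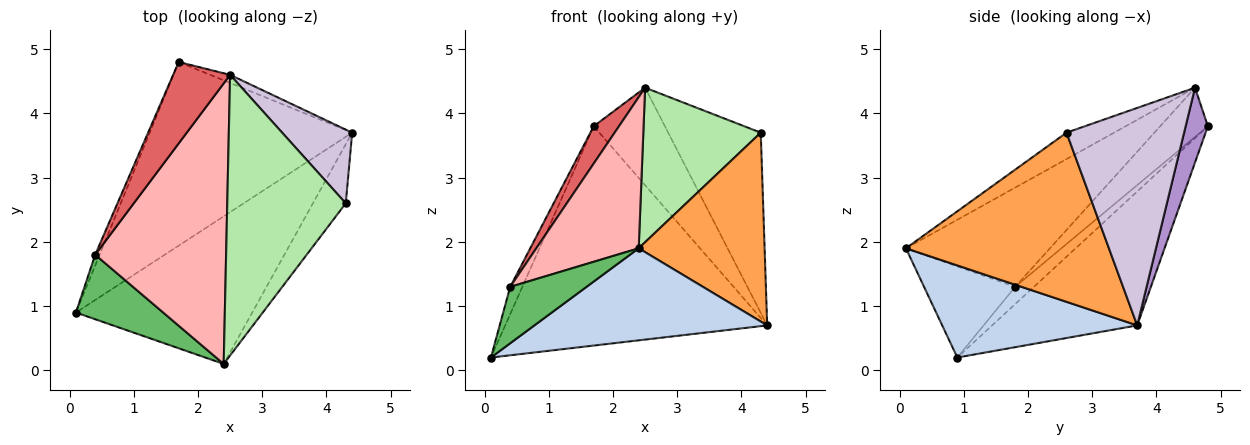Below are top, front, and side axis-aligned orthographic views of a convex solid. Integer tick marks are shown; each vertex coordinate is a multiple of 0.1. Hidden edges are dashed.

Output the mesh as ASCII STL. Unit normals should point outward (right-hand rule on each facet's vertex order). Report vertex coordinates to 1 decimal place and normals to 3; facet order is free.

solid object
 facet normal -0.391 0.706 -0.591
  outer loop
   vertex 1.7 4.8 3.8
   vertex 4.4 3.7 0.7
   vertex 0.1 0.9 0.2
  endloop
 endfacet
 facet normal 0.405 -0.484 -0.776
  outer loop
   vertex 2.4 0.1 1.9
   vertex 0.1 0.9 0.2
   vertex 4.4 3.7 0.7
  endloop
 endfacet
 facet normal 0.838 -0.520 -0.163
  outer loop
   vertex 4.3 2.6 3.7
   vertex 2.4 0.1 1.9
   vertex 4.4 3.7 0.7
  endloop
 endfacet
 facet normal -0.820 0.531 -0.211
  outer loop
   vertex 0.4 1.8 1.3
   vertex 1.7 4.8 3.8
   vertex 0.1 0.9 0.2
  endloop
 endfacet
 facet normal -0.618 -0.518 0.592
  outer loop
   vertex 0.4 1.8 1.3
   vertex 0.1 0.9 0.2
   vertex 2.4 0.1 1.9
  endloop
 endfacet
 facet normal -0.192 -0.473 0.860
  outer loop
   vertex 2.5 4.6 4.4
   vertex 2.4 0.1 1.9
   vertex 4.3 2.6 3.7
  endloop
 endfacet
 facet normal -0.618 -0.328 0.715
  outer loop
   vertex 2.5 4.6 4.4
   vertex 1.7 4.8 3.8
   vertex 0.4 1.8 1.3
  endloop
 endfacet
 facet normal -0.555 -0.395 0.732
  outer loop
   vertex 2.5 4.6 4.4
   vertex 0.4 1.8 1.3
   vertex 2.4 0.1 1.9
  endloop
 endfacet
 facet normal 0.297 0.952 -0.079
  outer loop
   vertex 2.5 4.6 4.4
   vertex 4.4 3.7 0.7
   vertex 1.7 4.8 3.8
  endloop
 endfacet
 facet normal 0.762 0.600 0.245
  outer loop
   vertex 2.5 4.6 4.4
   vertex 4.3 2.6 3.7
   vertex 4.4 3.7 0.7
  endloop
 endfacet
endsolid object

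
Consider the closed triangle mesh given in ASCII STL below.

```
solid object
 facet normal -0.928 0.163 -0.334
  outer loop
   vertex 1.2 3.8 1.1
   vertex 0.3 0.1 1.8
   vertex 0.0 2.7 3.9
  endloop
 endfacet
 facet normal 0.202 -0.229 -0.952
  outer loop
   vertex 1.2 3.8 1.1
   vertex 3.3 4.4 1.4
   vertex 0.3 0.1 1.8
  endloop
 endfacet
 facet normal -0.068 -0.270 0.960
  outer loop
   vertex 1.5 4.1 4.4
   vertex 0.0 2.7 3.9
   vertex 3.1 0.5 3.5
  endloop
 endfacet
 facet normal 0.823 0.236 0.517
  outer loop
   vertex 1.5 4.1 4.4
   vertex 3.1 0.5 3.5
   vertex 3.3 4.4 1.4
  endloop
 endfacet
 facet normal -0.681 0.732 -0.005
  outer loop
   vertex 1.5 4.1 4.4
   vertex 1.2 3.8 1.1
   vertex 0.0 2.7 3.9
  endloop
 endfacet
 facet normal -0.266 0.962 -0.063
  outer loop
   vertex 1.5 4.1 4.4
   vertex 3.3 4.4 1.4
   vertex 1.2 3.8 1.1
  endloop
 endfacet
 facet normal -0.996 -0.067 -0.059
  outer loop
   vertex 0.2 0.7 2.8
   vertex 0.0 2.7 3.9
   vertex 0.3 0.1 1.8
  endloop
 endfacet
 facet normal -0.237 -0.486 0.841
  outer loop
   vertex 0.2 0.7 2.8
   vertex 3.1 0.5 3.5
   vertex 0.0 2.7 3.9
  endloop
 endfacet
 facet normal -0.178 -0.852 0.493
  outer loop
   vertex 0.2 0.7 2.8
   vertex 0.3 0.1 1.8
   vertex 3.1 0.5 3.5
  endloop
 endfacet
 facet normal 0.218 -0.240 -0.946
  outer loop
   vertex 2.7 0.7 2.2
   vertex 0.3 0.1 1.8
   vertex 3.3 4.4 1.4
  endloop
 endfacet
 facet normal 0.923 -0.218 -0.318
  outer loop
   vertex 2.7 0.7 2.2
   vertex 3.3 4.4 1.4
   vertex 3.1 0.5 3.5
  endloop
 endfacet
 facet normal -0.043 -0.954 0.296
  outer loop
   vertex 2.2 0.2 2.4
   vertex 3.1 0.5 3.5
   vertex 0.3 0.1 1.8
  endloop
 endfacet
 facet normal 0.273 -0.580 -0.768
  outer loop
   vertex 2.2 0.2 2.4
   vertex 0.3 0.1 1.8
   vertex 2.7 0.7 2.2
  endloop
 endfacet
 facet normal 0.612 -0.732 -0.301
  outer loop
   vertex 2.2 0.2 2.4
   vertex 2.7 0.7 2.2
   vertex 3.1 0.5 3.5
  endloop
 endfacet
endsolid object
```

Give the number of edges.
21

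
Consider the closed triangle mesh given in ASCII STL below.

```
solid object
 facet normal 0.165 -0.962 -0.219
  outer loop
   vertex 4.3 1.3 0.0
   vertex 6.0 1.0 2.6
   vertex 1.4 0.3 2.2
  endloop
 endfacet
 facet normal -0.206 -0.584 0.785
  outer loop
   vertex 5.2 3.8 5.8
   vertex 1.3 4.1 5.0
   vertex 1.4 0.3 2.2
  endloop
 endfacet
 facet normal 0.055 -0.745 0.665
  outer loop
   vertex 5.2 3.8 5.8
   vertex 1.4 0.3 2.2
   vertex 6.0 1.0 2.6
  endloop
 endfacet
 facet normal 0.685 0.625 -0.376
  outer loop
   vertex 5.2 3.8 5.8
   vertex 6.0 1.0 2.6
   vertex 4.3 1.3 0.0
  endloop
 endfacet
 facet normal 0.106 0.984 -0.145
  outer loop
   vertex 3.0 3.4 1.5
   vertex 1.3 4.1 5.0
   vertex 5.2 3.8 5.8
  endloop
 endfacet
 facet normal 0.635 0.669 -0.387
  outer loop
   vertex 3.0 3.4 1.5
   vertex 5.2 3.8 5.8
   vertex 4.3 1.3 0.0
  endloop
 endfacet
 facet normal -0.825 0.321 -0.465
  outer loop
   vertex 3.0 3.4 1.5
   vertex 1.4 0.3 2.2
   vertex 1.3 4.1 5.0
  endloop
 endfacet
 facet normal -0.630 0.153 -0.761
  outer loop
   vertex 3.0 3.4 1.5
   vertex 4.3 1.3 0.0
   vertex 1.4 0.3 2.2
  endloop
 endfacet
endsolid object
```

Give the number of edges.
12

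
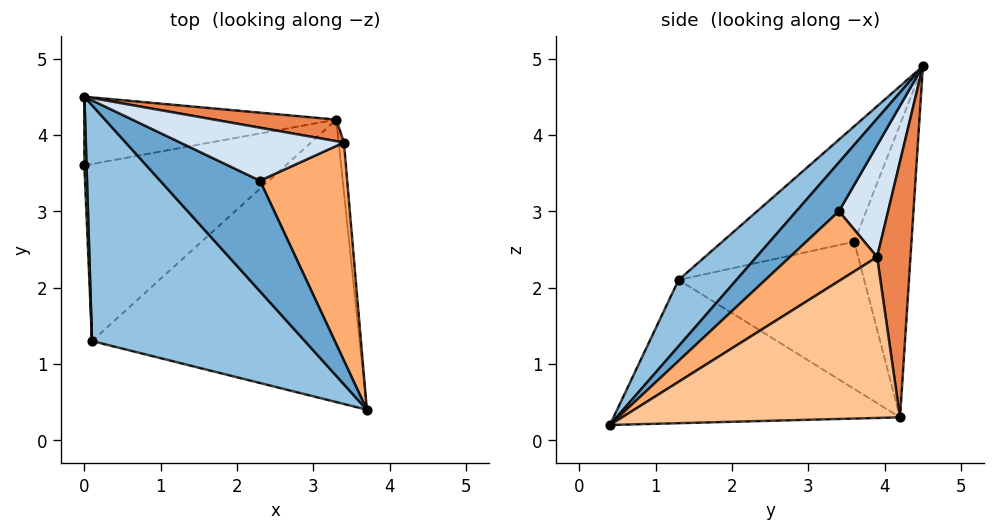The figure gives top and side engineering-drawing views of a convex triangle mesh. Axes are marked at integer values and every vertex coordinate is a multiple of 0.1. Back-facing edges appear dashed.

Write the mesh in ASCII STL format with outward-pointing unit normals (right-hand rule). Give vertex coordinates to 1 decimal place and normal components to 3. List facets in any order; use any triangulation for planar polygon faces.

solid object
 facet normal 0.371 -0.535 0.759
  outer loop
   vertex 2.3 3.4 3.0
   vertex 0.0 4.5 4.9
   vertex 3.7 0.4 0.2
  endloop
 endfacet
 facet normal 0.229 -0.637 0.736
  outer loop
   vertex 0.1 1.3 2.1
   vertex 3.7 0.4 0.2
   vertex 0.0 4.5 4.9
  endloop
 endfacet
 facet normal -0.472 -0.026 -0.881
  outer loop
   vertex 0.1 1.3 2.1
   vertex 3.3 4.2 0.3
   vertex 3.7 0.4 0.2
  endloop
 endfacet
 facet normal 0.547 -0.241 0.802
  outer loop
   vertex 3.4 3.9 2.4
   vertex 0.0 4.5 4.9
   vertex 2.3 3.4 3.0
  endloop
 endfacet
 facet normal 0.260 0.957 0.124
  outer loop
   vertex 3.4 3.9 2.4
   vertex 3.3 4.2 0.3
   vertex 0.0 4.5 4.9
  endloop
 endfacet
 facet normal 0.572 -0.401 0.715
  outer loop
   vertex 3.4 3.9 2.4
   vertex 2.3 3.4 3.0
   vertex 3.7 0.4 0.2
  endloop
 endfacet
 facet normal 0.994 0.105 -0.032
  outer loop
   vertex 3.4 3.9 2.4
   vertex 3.7 0.4 0.2
   vertex 3.3 4.2 0.3
  endloop
 endfacet
 facet normal -0.390 0.858 -0.336
  outer loop
   vertex 0.0 3.6 2.6
   vertex 0.0 4.5 4.9
   vertex 3.3 4.2 0.3
  endloop
 endfacet
 facet normal -0.999 -0.047 0.019
  outer loop
   vertex 0.0 3.6 2.6
   vertex 0.1 1.3 2.1
   vertex 0.0 4.5 4.9
  endloop
 endfacet
 facet normal -0.583 0.148 -0.798
  outer loop
   vertex 0.0 3.6 2.6
   vertex 3.3 4.2 0.3
   vertex 0.1 1.3 2.1
  endloop
 endfacet
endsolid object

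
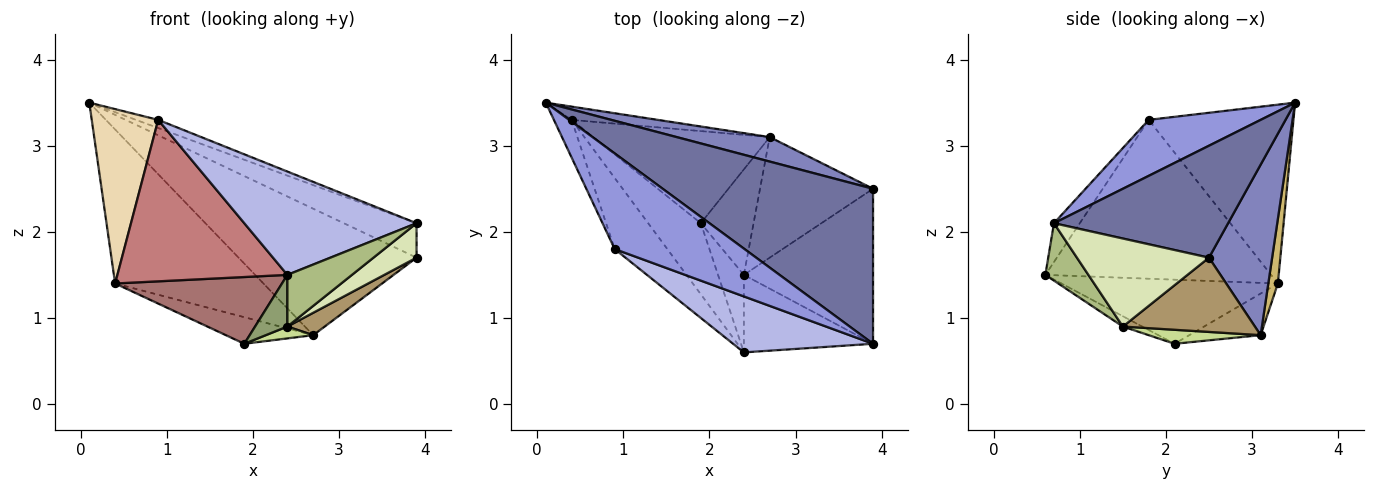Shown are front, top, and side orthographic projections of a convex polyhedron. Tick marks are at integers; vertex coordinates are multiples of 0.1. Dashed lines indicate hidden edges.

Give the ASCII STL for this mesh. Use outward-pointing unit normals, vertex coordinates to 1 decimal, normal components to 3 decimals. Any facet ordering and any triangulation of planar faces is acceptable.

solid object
 facet normal 0.461 0.193 0.866
  outer loop
   vertex 3.9 0.7 2.1
   vertex 3.9 2.5 1.7
   vertex 0.1 3.5 3.5
  endloop
 endfacet
 facet normal 0.329 0.927 0.179
  outer loop
   vertex 2.7 3.1 0.8
   vertex 0.1 3.5 3.5
   vertex 3.9 2.5 1.7
  endloop
 endfacet
 facet normal 0.395 0.078 0.915
  outer loop
   vertex 0.9 1.8 3.3
   vertex 3.9 0.7 2.1
   vertex 0.1 3.5 3.5
  endloop
 endfacet
 facet normal -0.131 -0.872 0.472
  outer loop
   vertex 0.9 1.8 3.3
   vertex 2.4 0.6 1.5
   vertex 3.9 0.7 2.1
  endloop
 endfacet
 facet normal -0.316 -0.526 -0.789
  outer loop
   vertex 2.4 1.5 0.9
   vertex 2.4 0.6 1.5
   vertex 1.9 2.1 0.7
  endloop
 endfacet
 facet normal 0.347 -0.520 -0.780
  outer loop
   vertex 2.4 1.5 0.9
   vertex 3.9 0.7 2.1
   vertex 2.4 0.6 1.5
  endloop
 endfacet
 facet normal 0.255 -0.108 -0.961
  outer loop
   vertex 2.4 1.5 0.9
   vertex 1.9 2.1 0.7
   vertex 2.7 3.1 0.8
  endloop
 endfacet
 facet normal 0.554 -0.181 -0.813
  outer loop
   vertex 2.4 1.5 0.9
   vertex 3.9 2.5 1.7
   vertex 3.9 0.7 2.1
  endloop
 endfacet
 facet normal 0.543 -0.153 -0.826
  outer loop
   vertex 2.4 1.5 0.9
   vertex 2.7 3.1 0.8
   vertex 3.9 2.5 1.7
  endloop
 endfacet
 facet normal 0.064 0.994 -0.086
  outer loop
   vertex 0.4 3.3 1.4
   vertex 0.1 3.5 3.5
   vertex 2.7 3.1 0.8
  endloop
 endfacet
 facet normal -0.221 0.270 -0.937
  outer loop
   vertex 0.4 3.3 1.4
   vertex 2.7 3.1 0.8
   vertex 1.9 2.1 0.7
  endloop
 endfacet
 facet normal -0.905 -0.415 -0.090
  outer loop
   vertex 0.4 3.3 1.4
   vertex 0.9 1.8 3.3
   vertex 0.1 3.5 3.5
  endloop
 endfacet
 facet normal -0.664 -0.512 -0.545
  outer loop
   vertex 0.4 3.3 1.4
   vertex 1.9 2.1 0.7
   vertex 2.4 0.6 1.5
  endloop
 endfacet
 facet normal -0.772 -0.582 -0.256
  outer loop
   vertex 0.4 3.3 1.4
   vertex 2.4 0.6 1.5
   vertex 0.9 1.8 3.3
  endloop
 endfacet
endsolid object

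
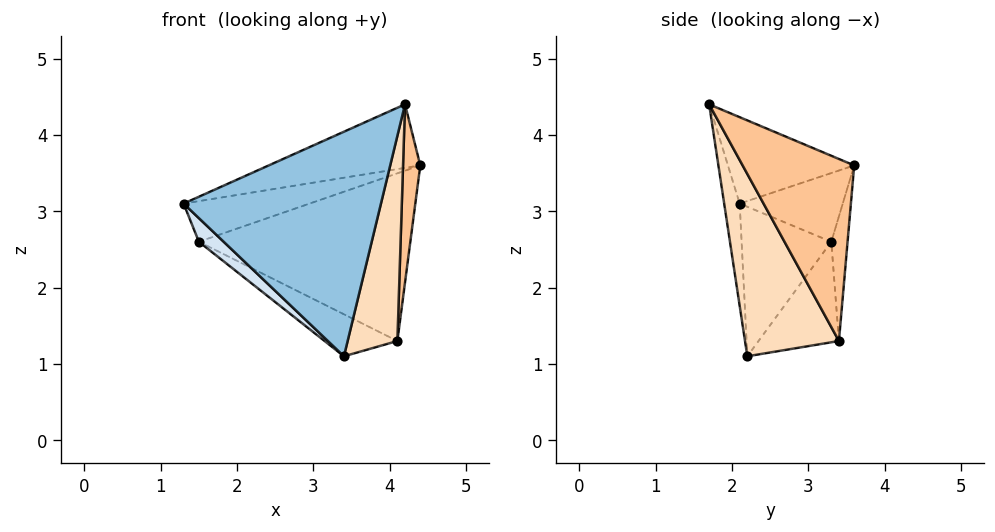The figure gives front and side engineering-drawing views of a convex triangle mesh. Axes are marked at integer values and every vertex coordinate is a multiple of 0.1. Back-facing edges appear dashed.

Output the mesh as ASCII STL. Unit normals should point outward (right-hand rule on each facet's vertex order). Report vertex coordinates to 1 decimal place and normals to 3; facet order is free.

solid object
 facet normal -0.330 0.396 0.857
  outer loop
   vertex 4.2 1.7 4.4
   vertex 4.4 3.6 3.6
   vertex 1.3 2.1 3.1
  endloop
 endfacet
 facet normal -0.078 -0.988 -0.131
  outer loop
   vertex 3.4 2.2 1.1
   vertex 4.2 1.7 4.4
   vertex 1.3 2.1 3.1
  endloop
 endfacet
 facet normal -0.335 0.409 0.849
  outer loop
   vertex 1.5 3.3 2.6
   vertex 1.3 2.1 3.1
   vertex 4.4 3.6 3.6
  endloop
 endfacet
 facet normal -0.673 -0.186 -0.716
  outer loop
   vertex 1.5 3.3 2.6
   vertex 3.4 2.2 1.1
   vertex 1.3 2.1 3.1
  endloop
 endfacet
 facet normal -0.076 0.994 -0.076
  outer loop
   vertex 4.1 3.4 1.3
   vertex 1.5 3.3 2.6
   vertex 4.4 3.6 3.6
  endloop
 endfacet
 facet normal -0.425 0.384 -0.820
  outer loop
   vertex 4.1 3.4 1.3
   vertex 3.4 2.2 1.1
   vertex 1.5 3.3 2.6
  endloop
 endfacet
 facet normal 0.982 -0.152 -0.115
  outer loop
   vertex 4.1 3.4 1.3
   vertex 4.4 3.6 3.6
   vertex 4.2 1.7 4.4
  endloop
 endfacet
 facet normal 0.850 -0.450 -0.274
  outer loop
   vertex 4.1 3.4 1.3
   vertex 4.2 1.7 4.4
   vertex 3.4 2.2 1.1
  endloop
 endfacet
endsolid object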